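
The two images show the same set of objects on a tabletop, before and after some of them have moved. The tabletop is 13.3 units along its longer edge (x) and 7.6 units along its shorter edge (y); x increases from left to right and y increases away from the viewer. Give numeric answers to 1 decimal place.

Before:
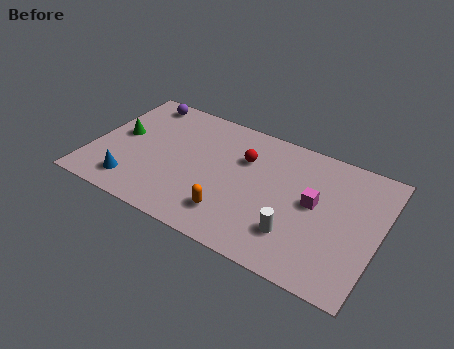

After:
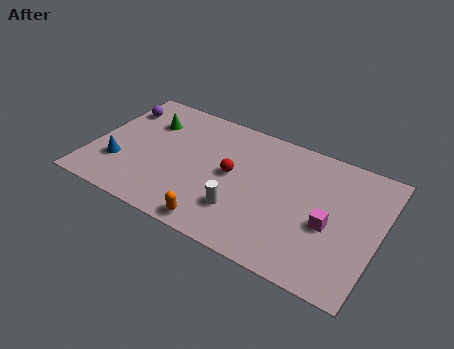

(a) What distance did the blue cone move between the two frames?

1.2

From (2.2, 1.4) to (1.4, 2.3), the blue cone covered √(0.8² + 0.9²) ≈ 1.2 units.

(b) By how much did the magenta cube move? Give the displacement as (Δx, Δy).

(0.8, -0.9)

From the two frames, the magenta cube sits at roughly (10.3, 4.1) before and (11.1, 3.2) after.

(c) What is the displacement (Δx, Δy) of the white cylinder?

(-2.5, 0.1)

The white cylinder was at about (9.7, 2.0) and moved to about (7.2, 2.1).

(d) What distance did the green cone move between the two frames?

1.8

The green cone moved from about (1.2, 4.1) to (2.3, 5.5), a distance of √(1.1² + 1.4²) ≈ 1.8.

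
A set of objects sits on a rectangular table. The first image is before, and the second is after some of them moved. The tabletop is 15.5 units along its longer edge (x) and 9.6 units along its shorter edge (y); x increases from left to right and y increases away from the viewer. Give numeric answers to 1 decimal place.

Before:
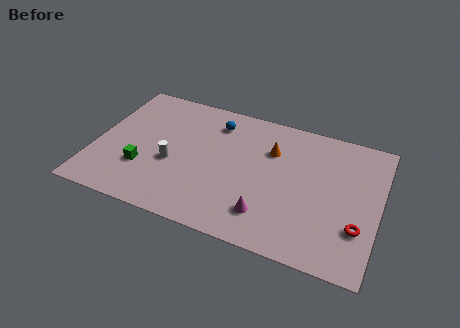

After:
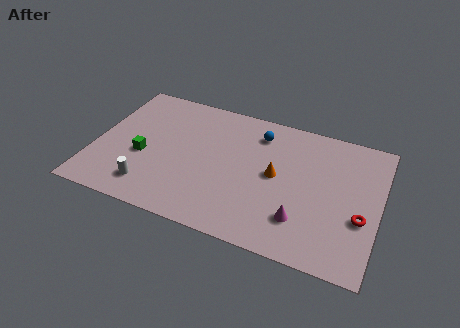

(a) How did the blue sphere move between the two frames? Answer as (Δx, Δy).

(2.4, 0.0)

The blue sphere was at about (6.3, 7.7) and moved to about (8.7, 7.7).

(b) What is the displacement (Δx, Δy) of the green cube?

(-0.1, 0.9)

The green cube started near (2.8, 3.0) and ended near (2.7, 3.9).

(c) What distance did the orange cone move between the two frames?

1.7

The orange cone was near (9.5, 6.7) before and (9.9, 5.0) after, so it travelled √(0.4² + 1.7²) ≈ 1.7 units.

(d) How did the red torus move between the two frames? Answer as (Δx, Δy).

(0.1, 0.7)

The red torus started near (14.5, 2.9) and ended near (14.6, 3.6).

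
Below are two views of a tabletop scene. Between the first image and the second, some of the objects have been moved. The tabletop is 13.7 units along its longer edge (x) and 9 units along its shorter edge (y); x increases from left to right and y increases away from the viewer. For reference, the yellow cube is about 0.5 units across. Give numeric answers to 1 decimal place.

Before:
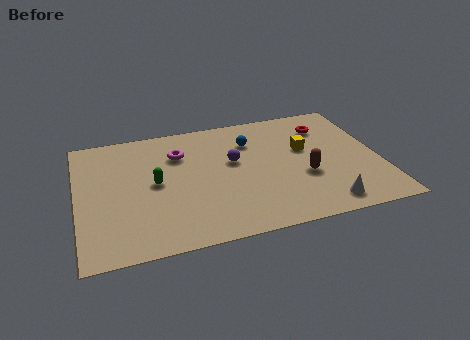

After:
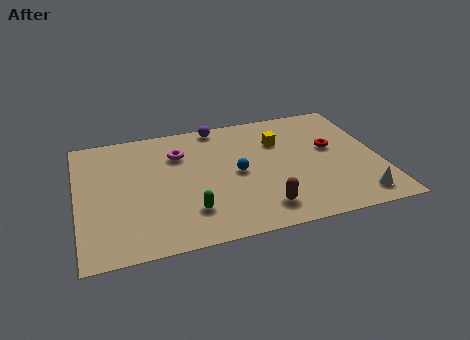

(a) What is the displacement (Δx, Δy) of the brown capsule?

(-2.1, -1.8)

The brown capsule was at about (10.2, 3.4) and moved to about (8.1, 1.6).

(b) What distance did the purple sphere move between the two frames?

2.9

From (7.1, 5.3) to (6.6, 8.2), the purple sphere covered √(0.5² + 2.9²) ≈ 2.9 units.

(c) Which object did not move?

the magenta torus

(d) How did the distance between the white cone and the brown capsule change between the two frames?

+2.0

Before: roughly 2.3 units apart; after: 4.3. That's 2.0 units further apart.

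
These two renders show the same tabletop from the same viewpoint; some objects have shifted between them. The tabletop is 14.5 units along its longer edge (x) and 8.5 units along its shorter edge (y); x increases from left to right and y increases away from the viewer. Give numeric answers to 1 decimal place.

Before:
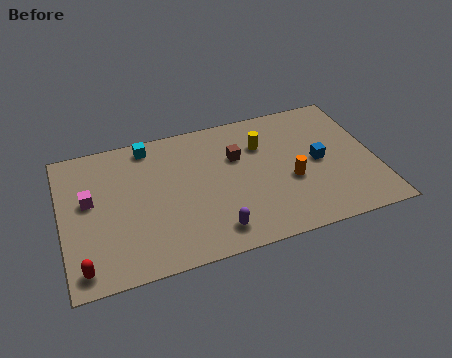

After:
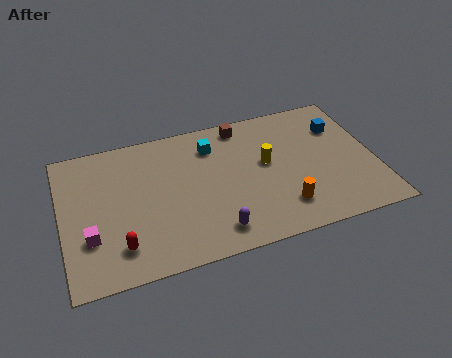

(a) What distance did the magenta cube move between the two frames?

2.2

The magenta cube was near (1.3, 4.9) before and (1.2, 2.7) after, so it travelled √(0.1² + 2.2²) ≈ 2.2 units.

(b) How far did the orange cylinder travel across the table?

1.6

From (10.5, 3.4) to (10.0, 1.9), the orange cylinder covered √(0.5² + 1.5²) ≈ 1.6 units.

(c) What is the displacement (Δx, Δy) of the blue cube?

(1.2, 1.9)

The blue cube started near (11.9, 4.2) and ended near (13.1, 6.1).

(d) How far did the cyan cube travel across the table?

3.0

From (4.2, 7.5) to (7.1, 6.6), the cyan cube covered √(2.9² + 0.9²) ≈ 3.0 units.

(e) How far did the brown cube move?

1.9

The brown cube was near (8.2, 5.6) before and (8.6, 7.5) after, so it travelled √(0.4² + 1.9²) ≈ 1.9 units.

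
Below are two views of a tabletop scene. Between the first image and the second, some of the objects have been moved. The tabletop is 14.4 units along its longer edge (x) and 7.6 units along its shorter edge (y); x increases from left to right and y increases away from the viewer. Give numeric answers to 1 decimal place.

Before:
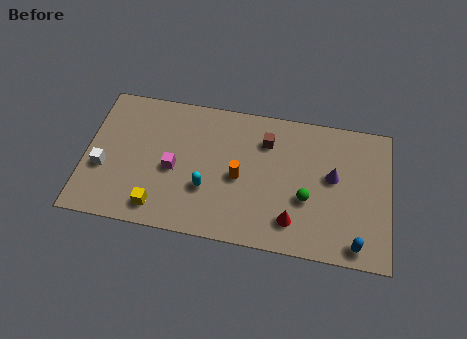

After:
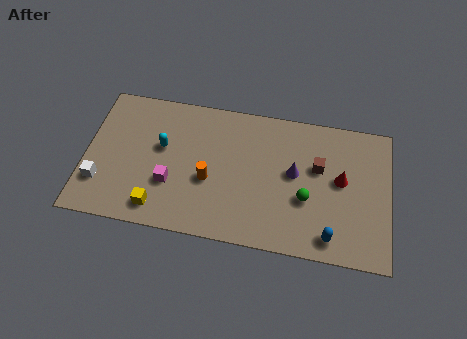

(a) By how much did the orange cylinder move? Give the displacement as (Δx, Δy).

(-1.4, -0.4)

The orange cylinder started near (7.3, 3.5) and ended near (5.9, 3.1).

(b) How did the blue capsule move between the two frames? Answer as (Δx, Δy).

(-1.2, 0.2)

The blue capsule was at about (12.9, 0.9) and moved to about (11.7, 1.1).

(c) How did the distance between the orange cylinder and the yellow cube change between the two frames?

-1.4

They were about 4.4 units apart before and 3.0 after — 1.4 units closer together.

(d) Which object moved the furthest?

the red cone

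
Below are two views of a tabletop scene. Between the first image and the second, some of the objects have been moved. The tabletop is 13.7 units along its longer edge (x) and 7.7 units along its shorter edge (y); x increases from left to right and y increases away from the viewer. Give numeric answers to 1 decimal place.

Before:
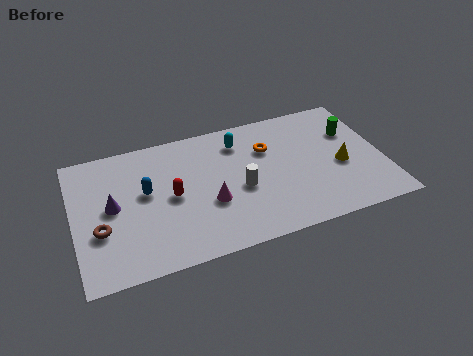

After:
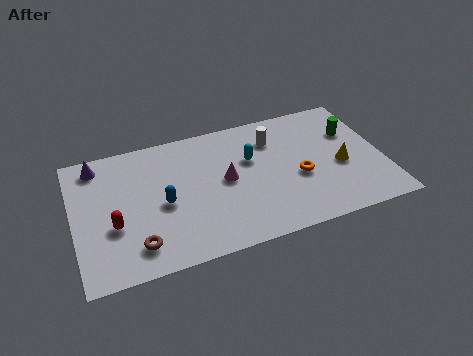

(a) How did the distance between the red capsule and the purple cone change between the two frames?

+1.1

Before: roughly 2.6 units apart; after: 3.7. That's 1.1 units further apart.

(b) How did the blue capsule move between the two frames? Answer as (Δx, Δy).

(0.7, -0.9)

From the two frames, the blue capsule sits at roughly (3.2, 4.4) before and (3.9, 3.5) after.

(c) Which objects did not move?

the green cylinder and the yellow cone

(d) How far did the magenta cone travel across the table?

1.4

The magenta cone was near (5.9, 2.9) before and (6.7, 4.0) after, so it travelled √(0.8² + 1.1²) ≈ 1.4 units.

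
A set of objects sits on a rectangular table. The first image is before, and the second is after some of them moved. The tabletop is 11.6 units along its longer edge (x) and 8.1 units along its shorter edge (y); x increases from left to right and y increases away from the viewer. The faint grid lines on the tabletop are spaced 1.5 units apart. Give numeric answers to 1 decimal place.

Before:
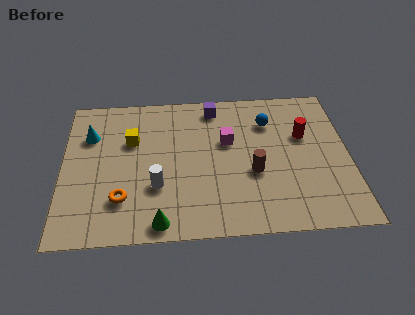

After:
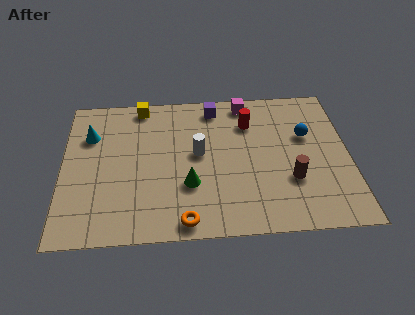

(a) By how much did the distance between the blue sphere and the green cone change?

-1.5

The distance was about 6.9 in the first image and 5.4 in the second, so they moved 1.5 units closer together.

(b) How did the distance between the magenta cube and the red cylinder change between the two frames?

-1.9

Before: roughly 3.1 units apart; after: 1.2. That's 1.9 units closer together.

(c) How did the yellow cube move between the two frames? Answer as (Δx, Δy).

(0.4, 2.0)

The yellow cube started near (2.8, 5.3) and ended near (3.2, 7.3).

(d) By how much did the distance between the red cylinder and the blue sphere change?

+0.8

Before: roughly 1.7 units apart; after: 2.5. That's 0.8 units further apart.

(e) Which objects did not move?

the purple cube and the cyan cone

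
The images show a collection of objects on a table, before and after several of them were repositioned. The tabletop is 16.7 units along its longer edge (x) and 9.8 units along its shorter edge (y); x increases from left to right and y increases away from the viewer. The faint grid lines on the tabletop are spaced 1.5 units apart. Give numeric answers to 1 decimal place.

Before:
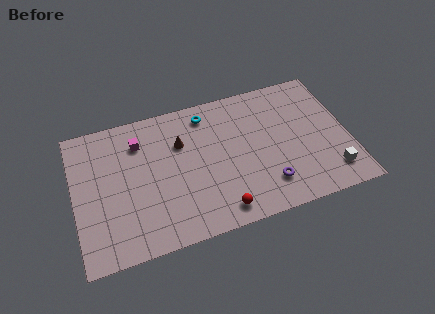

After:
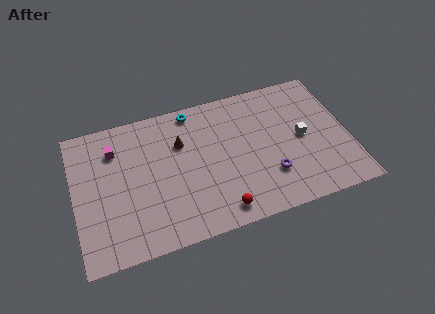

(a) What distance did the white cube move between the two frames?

3.4

The white cube was near (15.4, 1.9) before and (13.9, 4.9) after, so it travelled √(1.5² + 3.0²) ≈ 3.4 units.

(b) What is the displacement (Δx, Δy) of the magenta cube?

(-1.5, -0.1)

The magenta cube started near (4.1, 7.5) and ended near (2.6, 7.4).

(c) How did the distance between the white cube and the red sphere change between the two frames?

-0.4

Before: roughly 6.9 units apart; after: 6.5. That's 0.4 units closer together.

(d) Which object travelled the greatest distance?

the white cube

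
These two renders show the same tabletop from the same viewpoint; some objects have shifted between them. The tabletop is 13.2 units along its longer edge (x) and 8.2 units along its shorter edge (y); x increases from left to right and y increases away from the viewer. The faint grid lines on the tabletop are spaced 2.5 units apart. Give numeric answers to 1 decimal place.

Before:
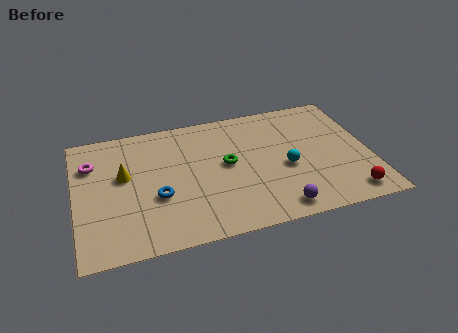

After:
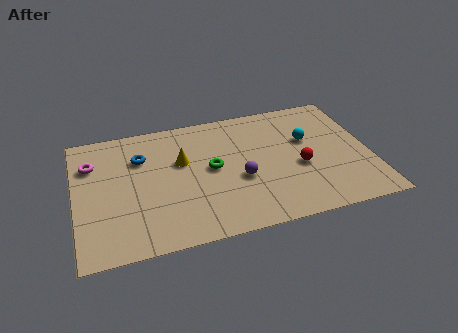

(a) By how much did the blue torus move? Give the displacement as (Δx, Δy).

(-0.6, 2.7)

The blue torus started near (3.6, 3.1) and ended near (3.0, 5.8).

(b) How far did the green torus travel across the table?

0.7

The green torus moved from about (6.8, 4.4) to (6.1, 4.3), a distance of √(0.7² + 0.1²) ≈ 0.7.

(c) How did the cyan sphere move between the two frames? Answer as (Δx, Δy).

(1.1, 1.6)

The cyan sphere started near (9.4, 3.5) and ended near (10.5, 5.1).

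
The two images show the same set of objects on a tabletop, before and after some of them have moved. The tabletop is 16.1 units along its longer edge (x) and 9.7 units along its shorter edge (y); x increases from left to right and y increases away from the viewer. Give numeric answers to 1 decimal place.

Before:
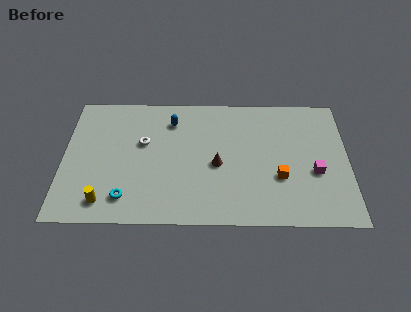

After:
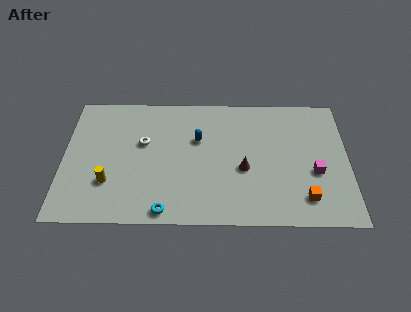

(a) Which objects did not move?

the magenta cube and the white torus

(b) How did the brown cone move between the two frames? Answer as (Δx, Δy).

(1.5, -0.3)

The brown cone started near (8.7, 4.3) and ended near (10.2, 4.0).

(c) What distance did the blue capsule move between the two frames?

2.1

From (6.1, 7.6) to (7.6, 6.2), the blue capsule covered √(1.5² + 1.4²) ≈ 2.1 units.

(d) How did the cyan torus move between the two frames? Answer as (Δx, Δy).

(2.2, -0.9)

The cyan torus started near (3.6, 1.8) and ended near (5.8, 0.9).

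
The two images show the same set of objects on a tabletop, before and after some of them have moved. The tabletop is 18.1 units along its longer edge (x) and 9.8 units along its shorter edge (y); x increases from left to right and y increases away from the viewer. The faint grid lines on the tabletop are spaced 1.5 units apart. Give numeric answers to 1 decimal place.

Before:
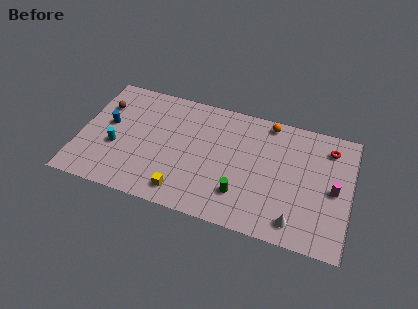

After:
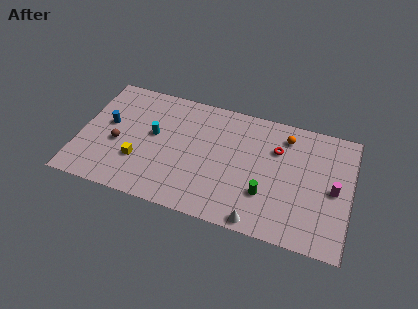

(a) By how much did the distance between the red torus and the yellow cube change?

-1.6

The distance was about 11.3 in the first image and 9.7 in the second, so they moved 1.6 units closer together.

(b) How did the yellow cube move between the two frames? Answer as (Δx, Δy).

(-3.1, 1.6)

The yellow cube started near (7.2, 1.5) and ended near (4.1, 3.1).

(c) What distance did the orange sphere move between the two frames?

1.4

The orange sphere moved from about (12.4, 8.8) to (13.6, 8.0), a distance of √(1.2² + 0.8²) ≈ 1.4.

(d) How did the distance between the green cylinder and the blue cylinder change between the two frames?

+1.4

The distance was about 9.7 in the first image and 11.1 in the second, so they moved 1.4 units further apart.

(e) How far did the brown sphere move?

3.2

From (1.3, 7.0) to (2.6, 4.1), the brown sphere covered √(1.3² + 2.9²) ≈ 3.2 units.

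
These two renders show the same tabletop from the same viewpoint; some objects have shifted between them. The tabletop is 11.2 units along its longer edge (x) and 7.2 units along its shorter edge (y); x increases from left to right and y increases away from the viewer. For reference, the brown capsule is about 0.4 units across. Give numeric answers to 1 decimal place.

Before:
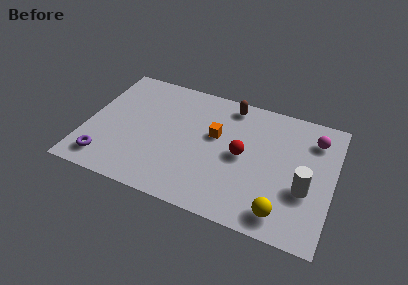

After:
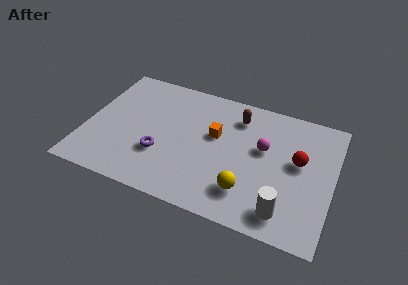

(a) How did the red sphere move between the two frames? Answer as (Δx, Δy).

(2.5, 0.5)

The red sphere was at about (7.1, 3.6) and moved to about (9.6, 4.1).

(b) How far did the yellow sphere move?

1.7

The yellow sphere was near (9.1, 1.1) before and (7.5, 1.7) after, so it travelled √(1.6² + 0.6²) ≈ 1.7 units.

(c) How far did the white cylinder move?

1.7

The white cylinder moved from about (10.0, 2.7) to (9.2, 1.2), a distance of √(0.8² + 1.5²) ≈ 1.7.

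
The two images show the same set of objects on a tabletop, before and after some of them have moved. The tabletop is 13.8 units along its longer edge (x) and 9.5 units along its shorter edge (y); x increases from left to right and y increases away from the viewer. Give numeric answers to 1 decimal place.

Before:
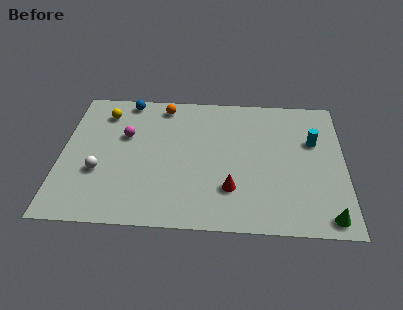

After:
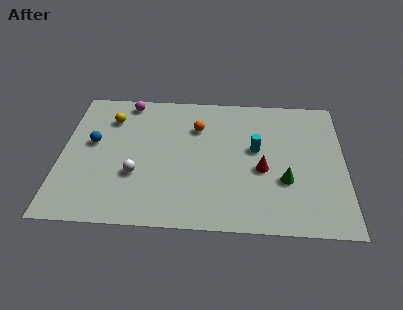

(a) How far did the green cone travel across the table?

3.0

The green cone was near (12.9, 1.0) before and (10.9, 3.3) after, so it travelled √(2.0² + 2.3²) ≈ 3.0 units.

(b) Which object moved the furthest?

the blue sphere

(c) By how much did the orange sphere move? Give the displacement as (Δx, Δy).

(1.7, -1.5)

The orange sphere was at about (4.9, 8.3) and moved to about (6.6, 6.8).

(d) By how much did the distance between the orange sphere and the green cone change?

-5.3

Before: roughly 10.8 units apart; after: 5.5. That's 5.3 units closer together.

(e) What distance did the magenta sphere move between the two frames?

2.5

The magenta sphere was near (3.1, 6.0) before and (3.1, 8.5) after, so it travelled √(0.0² + 2.5²) ≈ 2.5 units.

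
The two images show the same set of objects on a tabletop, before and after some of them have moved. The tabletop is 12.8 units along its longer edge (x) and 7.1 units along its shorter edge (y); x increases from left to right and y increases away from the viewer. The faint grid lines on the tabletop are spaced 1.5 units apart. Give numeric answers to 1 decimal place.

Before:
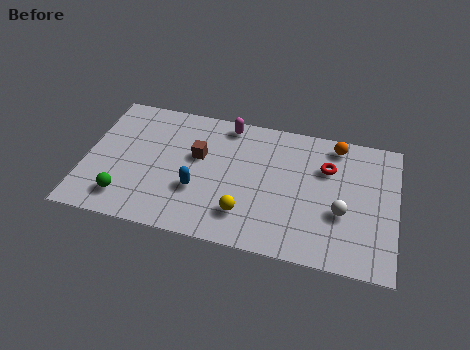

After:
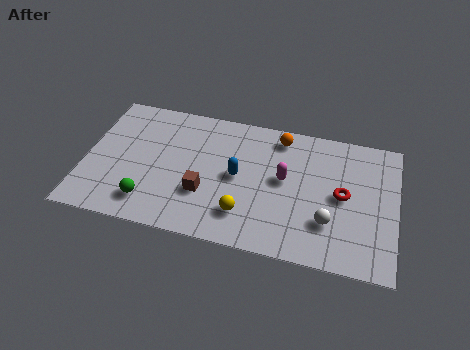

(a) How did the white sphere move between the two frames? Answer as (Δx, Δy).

(-0.5, -0.6)

From the two frames, the white sphere sits at roughly (10.6, 2.7) before and (10.1, 2.1) after.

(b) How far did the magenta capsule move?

3.5

The magenta capsule moved from about (5.7, 6.3) to (8.2, 3.9), a distance of √(2.5² + 2.4²) ≈ 3.5.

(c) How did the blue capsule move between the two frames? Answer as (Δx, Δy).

(1.6, 1.1)

From the two frames, the blue capsule sits at roughly (4.7, 2.5) before and (6.3, 3.6) after.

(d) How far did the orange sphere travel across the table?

2.3

The orange sphere moved from about (10.2, 6.2) to (7.9, 6.1), a distance of √(2.3² + 0.1²) ≈ 2.3.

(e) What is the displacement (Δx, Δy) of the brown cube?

(0.4, -1.9)

The brown cube was at about (4.6, 4.3) and moved to about (5.0, 2.4).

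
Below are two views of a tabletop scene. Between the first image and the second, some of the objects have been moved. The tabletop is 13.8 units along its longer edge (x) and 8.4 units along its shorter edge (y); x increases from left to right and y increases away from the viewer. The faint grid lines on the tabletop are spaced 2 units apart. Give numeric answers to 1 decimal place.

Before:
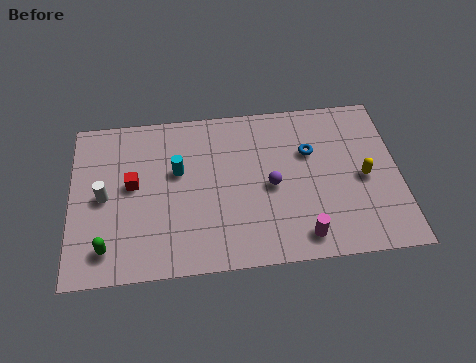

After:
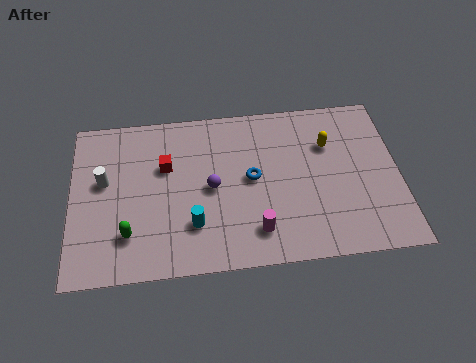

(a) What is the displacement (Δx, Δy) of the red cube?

(1.4, 0.8)

The red cube was at about (2.6, 4.6) and moved to about (4.0, 5.4).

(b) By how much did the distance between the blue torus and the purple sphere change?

-0.6

They were about 2.3 units apart before and 1.7 after — 0.6 units closer together.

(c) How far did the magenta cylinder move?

2.0

The magenta cylinder was near (9.6, 1.2) before and (7.7, 1.7) after, so it travelled √(1.9² + 0.5²) ≈ 2.0 units.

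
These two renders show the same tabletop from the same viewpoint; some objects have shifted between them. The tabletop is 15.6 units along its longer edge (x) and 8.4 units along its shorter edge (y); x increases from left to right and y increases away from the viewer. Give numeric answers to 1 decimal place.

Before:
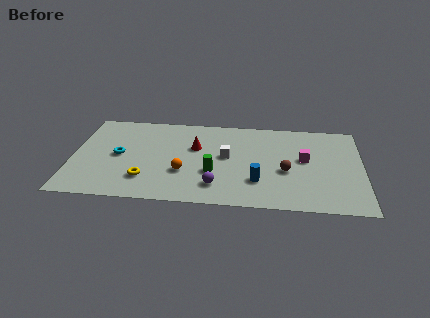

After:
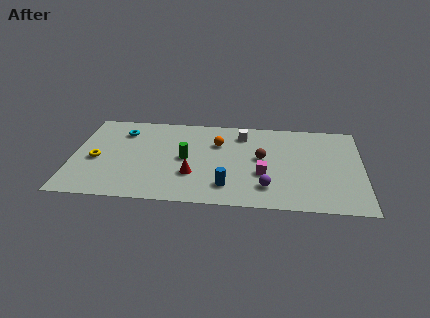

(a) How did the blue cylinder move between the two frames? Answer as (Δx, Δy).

(-1.6, -0.6)

From the two frames, the blue cylinder sits at roughly (10.0, 2.4) before and (8.4, 1.8) after.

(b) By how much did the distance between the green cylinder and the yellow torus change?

+1.1

They were about 3.7 units apart before and 4.8 after — 1.1 units further apart.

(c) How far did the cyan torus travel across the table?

2.3

The cyan torus was near (2.5, 4.2) before and (2.6, 6.5) after, so it travelled √(0.1² + 2.3²) ≈ 2.3 units.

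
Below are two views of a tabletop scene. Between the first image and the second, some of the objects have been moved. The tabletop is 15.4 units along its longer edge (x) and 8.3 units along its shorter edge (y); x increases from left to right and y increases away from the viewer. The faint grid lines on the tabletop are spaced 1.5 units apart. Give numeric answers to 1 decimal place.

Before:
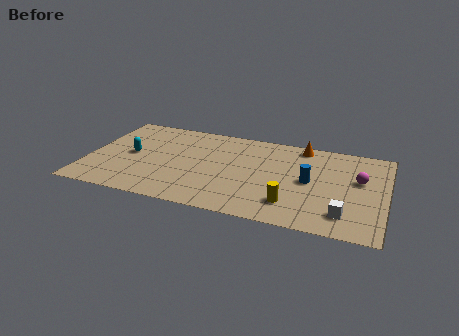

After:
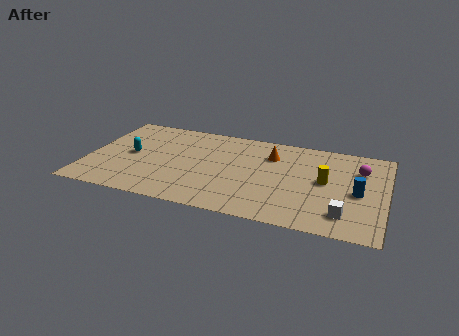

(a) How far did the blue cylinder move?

2.5

From (11.5, 4.2) to (14.0, 3.8), the blue cylinder covered √(2.5² + 0.4²) ≈ 2.5 units.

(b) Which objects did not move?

the cyan capsule and the white cube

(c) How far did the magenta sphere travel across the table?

0.9

The magenta sphere moved from about (14.0, 5.0) to (14.0, 5.9), a distance of √(0.0² + 0.9²) ≈ 0.9.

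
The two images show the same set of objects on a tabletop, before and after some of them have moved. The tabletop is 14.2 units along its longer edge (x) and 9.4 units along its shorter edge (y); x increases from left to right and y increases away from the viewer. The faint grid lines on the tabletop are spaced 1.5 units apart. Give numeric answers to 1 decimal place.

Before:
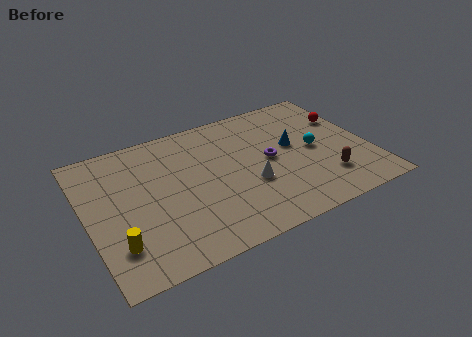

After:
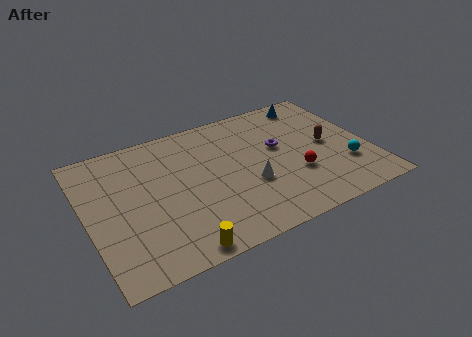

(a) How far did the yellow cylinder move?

3.2

The yellow cylinder moved from about (1.2, 2.3) to (4.0, 0.8), a distance of √(2.8² + 1.5²) ≈ 3.2.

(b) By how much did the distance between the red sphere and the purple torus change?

-2.1

Before: roughly 4.5 units apart; after: 2.4. That's 2.1 units closer together.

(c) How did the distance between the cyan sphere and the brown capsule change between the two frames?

-0.3

Before: roughly 2.3 units apart; after: 2.0. That's 0.3 units closer together.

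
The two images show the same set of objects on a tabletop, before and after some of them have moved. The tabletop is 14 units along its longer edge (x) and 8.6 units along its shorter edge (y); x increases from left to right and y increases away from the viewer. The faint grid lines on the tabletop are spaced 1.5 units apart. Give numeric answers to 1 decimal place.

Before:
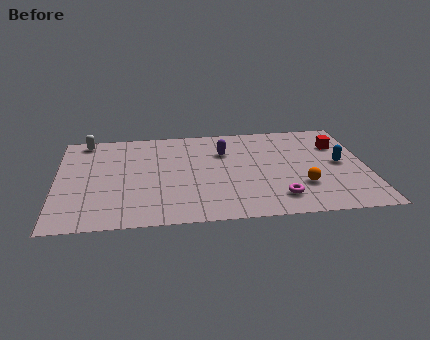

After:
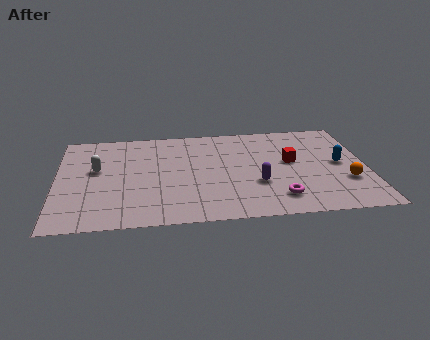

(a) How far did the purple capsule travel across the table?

3.3

From (7.6, 6.0) to (9.0, 3.0), the purple capsule covered √(1.4² + 3.0²) ≈ 3.3 units.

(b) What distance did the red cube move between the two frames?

2.6

The red cube moved from about (12.8, 6.1) to (10.6, 4.8), a distance of √(2.2² + 1.3²) ≈ 2.6.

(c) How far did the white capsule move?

2.7

The white capsule moved from about (1.3, 7.7) to (1.8, 5.0), a distance of √(0.5² + 2.7²) ≈ 2.7.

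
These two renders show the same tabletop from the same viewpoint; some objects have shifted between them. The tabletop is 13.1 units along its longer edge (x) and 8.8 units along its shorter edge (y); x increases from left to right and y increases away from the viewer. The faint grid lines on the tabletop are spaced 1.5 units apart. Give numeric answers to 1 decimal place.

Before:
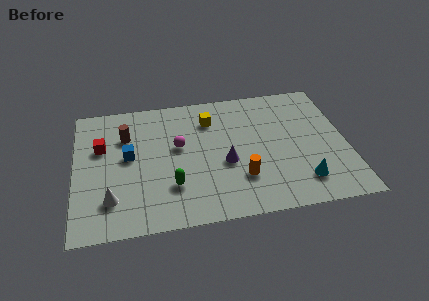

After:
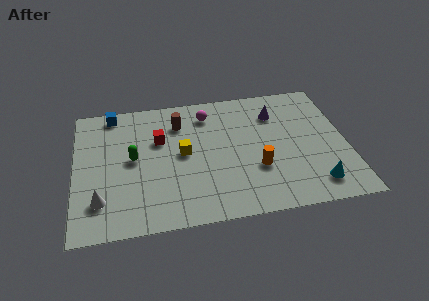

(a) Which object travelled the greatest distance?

the purple cone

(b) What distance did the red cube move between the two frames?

2.8

From (1.3, 5.6) to (4.1, 5.7), the red cube covered √(2.8² + 0.1²) ≈ 2.8 units.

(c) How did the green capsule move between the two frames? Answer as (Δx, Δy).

(-1.8, 2.1)

The green capsule was at about (4.6, 2.5) and moved to about (2.8, 4.6).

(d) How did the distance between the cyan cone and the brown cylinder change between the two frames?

-1.2

They were about 9.4 units apart before and 8.2 after — 1.2 units closer together.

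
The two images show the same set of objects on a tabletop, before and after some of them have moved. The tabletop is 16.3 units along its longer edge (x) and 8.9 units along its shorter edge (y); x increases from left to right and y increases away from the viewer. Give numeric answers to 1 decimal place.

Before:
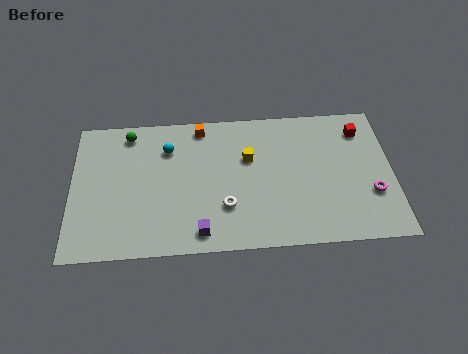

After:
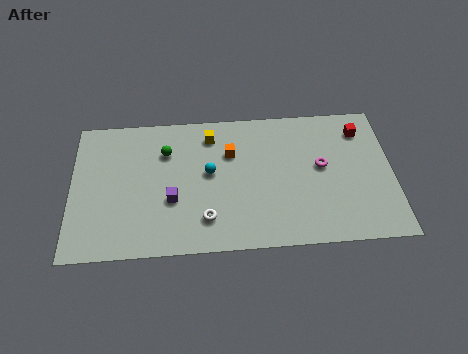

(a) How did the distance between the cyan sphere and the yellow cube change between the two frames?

-1.8

Before: roughly 4.2 units apart; after: 2.4. That's 1.8 units closer together.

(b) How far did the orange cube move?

2.3

The orange cube was near (6.6, 7.9) before and (8.1, 6.1) after, so it travelled √(1.5² + 1.8²) ≈ 2.3 units.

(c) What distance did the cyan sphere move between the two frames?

2.7

The cyan sphere was near (4.9, 6.6) before and (7.0, 4.9) after, so it travelled √(2.1² + 1.7²) ≈ 2.7 units.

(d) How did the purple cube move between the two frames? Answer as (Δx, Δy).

(-1.4, 2.1)

From the two frames, the purple cube sits at roughly (6.5, 1.2) before and (5.1, 3.3) after.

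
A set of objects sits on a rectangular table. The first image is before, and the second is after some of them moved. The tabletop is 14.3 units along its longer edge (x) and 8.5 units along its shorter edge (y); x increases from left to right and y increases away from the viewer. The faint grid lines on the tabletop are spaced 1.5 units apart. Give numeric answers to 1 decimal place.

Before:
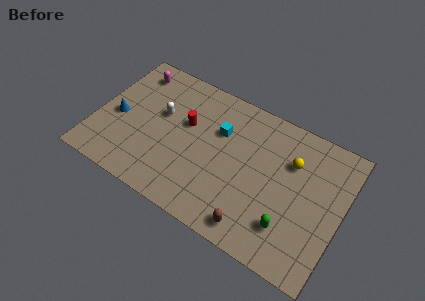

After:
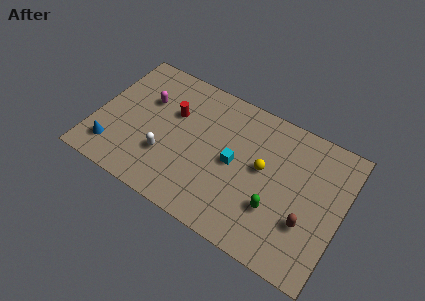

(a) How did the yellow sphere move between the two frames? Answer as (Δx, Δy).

(-1.5, -1.2)

The yellow sphere started near (11.2, 5.9) and ended near (9.7, 4.7).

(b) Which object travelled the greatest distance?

the brown capsule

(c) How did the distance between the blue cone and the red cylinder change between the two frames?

+0.7

They were about 4.1 units apart before and 4.8 after — 0.7 units further apart.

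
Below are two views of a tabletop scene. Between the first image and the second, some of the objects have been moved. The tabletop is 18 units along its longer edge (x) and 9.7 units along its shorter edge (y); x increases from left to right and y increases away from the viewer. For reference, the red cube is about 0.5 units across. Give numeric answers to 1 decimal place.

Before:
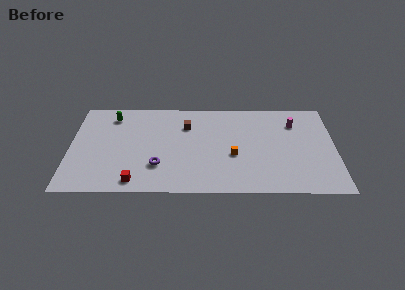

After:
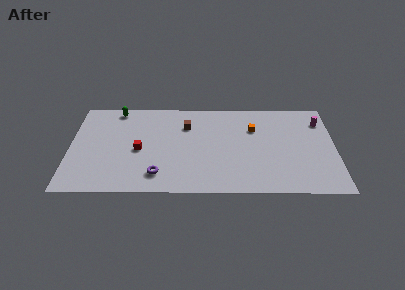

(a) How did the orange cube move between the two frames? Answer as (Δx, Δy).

(1.4, 2.8)

The orange cube started near (11.1, 3.9) and ended near (12.5, 6.7).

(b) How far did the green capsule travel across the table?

0.8

From (2.8, 8.0) to (3.1, 8.7), the green capsule covered √(0.3² + 0.7²) ≈ 0.8 units.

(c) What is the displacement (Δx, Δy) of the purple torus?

(0.0, -0.9)

From the two frames, the purple torus sits at roughly (6.0, 2.8) before and (6.0, 1.9) after.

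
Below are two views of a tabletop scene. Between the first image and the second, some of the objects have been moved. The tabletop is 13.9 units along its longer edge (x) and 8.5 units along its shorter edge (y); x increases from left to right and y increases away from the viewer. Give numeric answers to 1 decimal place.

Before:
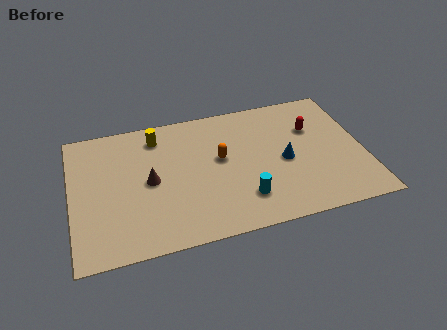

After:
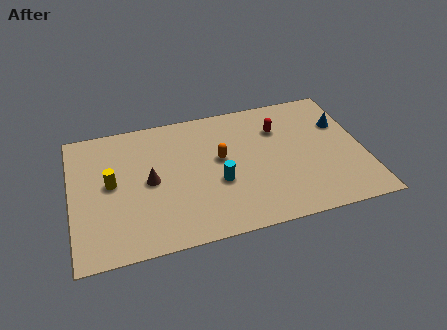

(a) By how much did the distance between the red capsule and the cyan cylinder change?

-1.0

Before: roughly 5.2 units apart; after: 4.2. That's 1.0 units closer together.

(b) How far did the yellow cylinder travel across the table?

3.4

From (4.2, 7.0) to (1.9, 4.5), the yellow cylinder covered √(2.3² + 2.5²) ≈ 3.4 units.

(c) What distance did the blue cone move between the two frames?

3.4

The blue cone was near (10.1, 3.9) before and (13.0, 5.7) after, so it travelled √(2.9² + 1.8²) ≈ 3.4 units.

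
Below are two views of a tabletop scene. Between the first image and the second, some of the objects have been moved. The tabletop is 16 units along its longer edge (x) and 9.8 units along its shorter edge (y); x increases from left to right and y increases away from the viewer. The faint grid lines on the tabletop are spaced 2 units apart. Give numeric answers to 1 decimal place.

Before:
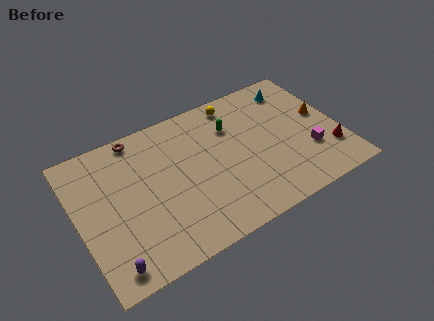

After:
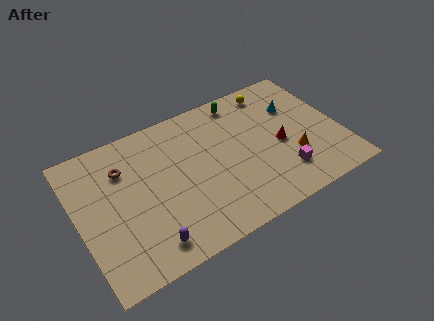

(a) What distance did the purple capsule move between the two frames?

2.3

From (1.4, 1.2) to (3.7, 1.5), the purple capsule covered √(2.3² + 0.3²) ≈ 2.3 units.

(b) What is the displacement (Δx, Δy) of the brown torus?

(-1.1, -1.8)

The brown torus was at about (4.1, 8.9) and moved to about (3.0, 7.1).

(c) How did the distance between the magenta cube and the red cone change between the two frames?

+0.8

Before: roughly 1.3 units apart; after: 2.1. That's 0.8 units further apart.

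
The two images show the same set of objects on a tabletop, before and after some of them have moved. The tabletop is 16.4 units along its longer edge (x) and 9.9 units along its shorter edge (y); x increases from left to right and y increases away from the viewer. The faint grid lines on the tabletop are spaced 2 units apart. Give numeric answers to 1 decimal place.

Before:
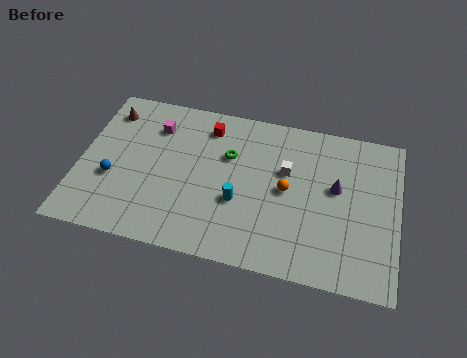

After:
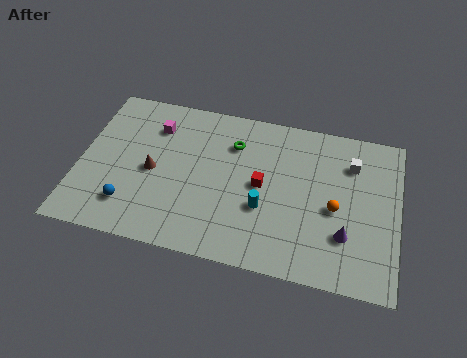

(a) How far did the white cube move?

3.5

From (10.6, 6.2) to (13.9, 7.4), the white cube covered √(3.3² + 1.2²) ≈ 3.5 units.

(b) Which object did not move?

the magenta cube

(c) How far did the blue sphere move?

1.8

The blue sphere moved from about (1.8, 3.7) to (2.8, 2.2), a distance of √(1.0² + 1.5²) ≈ 1.8.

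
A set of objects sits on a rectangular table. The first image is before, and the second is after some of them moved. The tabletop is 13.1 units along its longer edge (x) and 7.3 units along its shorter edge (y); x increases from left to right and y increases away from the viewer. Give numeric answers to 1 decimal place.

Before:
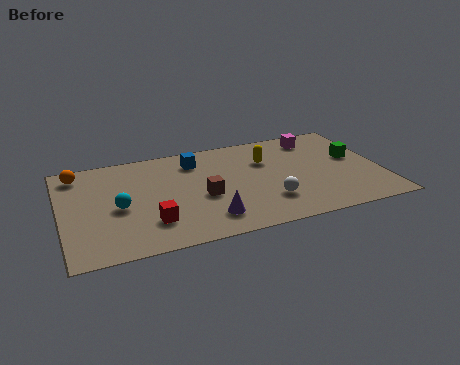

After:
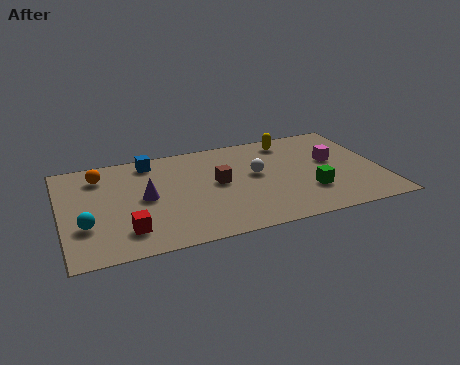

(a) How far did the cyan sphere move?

1.7

The cyan sphere was near (2.3, 3.3) before and (0.9, 2.4) after, so it travelled √(1.4² + 0.9²) ≈ 1.7 units.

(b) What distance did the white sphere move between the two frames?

2.1

From (8.3, 2.0) to (8.0, 4.1), the white sphere covered √(0.3² + 2.1²) ≈ 2.1 units.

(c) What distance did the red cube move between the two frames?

1.0

The red cube moved from about (3.5, 1.9) to (2.5, 1.6), a distance of √(1.0² + 0.3²) ≈ 1.0.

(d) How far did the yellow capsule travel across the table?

1.6

From (8.5, 5.0) to (9.6, 6.2), the yellow capsule covered √(1.1² + 1.2²) ≈ 1.6 units.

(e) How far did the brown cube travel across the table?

1.1

The brown cube was near (5.7, 3.1) before and (6.4, 3.9) after, so it travelled √(0.7² + 0.8²) ≈ 1.1 units.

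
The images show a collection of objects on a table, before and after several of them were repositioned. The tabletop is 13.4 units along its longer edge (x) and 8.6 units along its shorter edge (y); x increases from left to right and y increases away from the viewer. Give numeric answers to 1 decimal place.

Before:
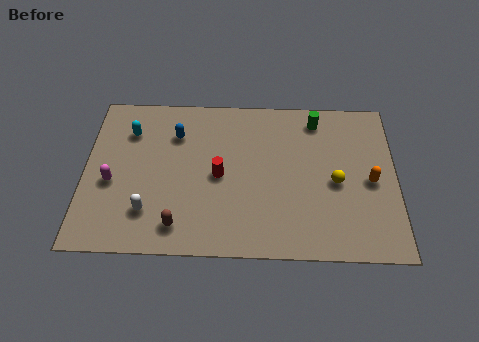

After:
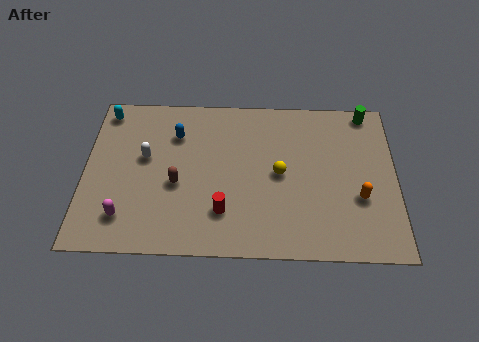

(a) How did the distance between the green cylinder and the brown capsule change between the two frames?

+0.9

They were about 8.3 units apart before and 9.2 after — 0.9 units further apart.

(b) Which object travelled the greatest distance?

the white capsule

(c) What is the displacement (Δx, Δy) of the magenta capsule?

(0.6, -1.8)

The magenta capsule was at about (1.2, 3.6) and moved to about (1.8, 1.8).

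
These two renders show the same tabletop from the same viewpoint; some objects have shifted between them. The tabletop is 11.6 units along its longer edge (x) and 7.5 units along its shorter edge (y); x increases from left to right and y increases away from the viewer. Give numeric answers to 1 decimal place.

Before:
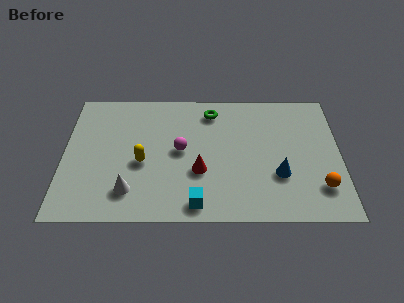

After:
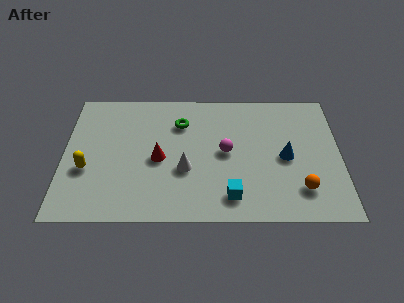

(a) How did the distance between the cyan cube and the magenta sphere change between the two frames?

-0.6

The distance was about 3.1 in the first image and 2.5 in the second, so they moved 0.6 units closer together.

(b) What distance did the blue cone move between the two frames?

1.0

From (9.0, 2.5) to (9.3, 3.5), the blue cone covered √(0.3² + 1.0²) ≈ 1.0 units.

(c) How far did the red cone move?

1.8

The red cone moved from about (5.7, 2.7) to (4.0, 3.4), a distance of √(1.7² + 0.7²) ≈ 1.8.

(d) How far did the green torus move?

1.5

The green torus moved from about (6.2, 6.2) to (4.9, 5.5), a distance of √(1.3² + 0.7²) ≈ 1.5.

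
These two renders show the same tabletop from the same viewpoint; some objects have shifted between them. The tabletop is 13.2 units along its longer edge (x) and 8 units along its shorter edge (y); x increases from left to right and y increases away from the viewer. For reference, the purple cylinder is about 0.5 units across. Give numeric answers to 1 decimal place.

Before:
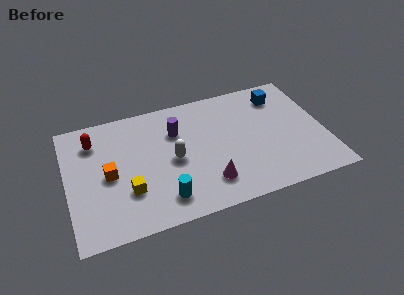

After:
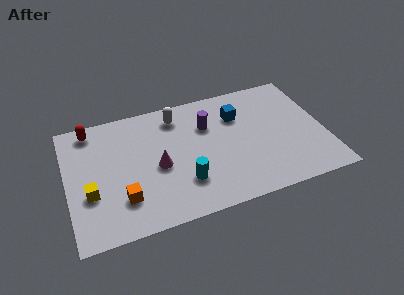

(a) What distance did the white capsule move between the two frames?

2.8

The white capsule was near (5.4, 3.8) before and (5.8, 6.6) after, so it travelled √(0.4² + 2.8²) ≈ 2.8 units.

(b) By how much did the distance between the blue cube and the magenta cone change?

-1.4

Before: roughly 6.2 units apart; after: 4.8. That's 1.4 units closer together.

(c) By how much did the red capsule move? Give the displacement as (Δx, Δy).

(-0.1, 0.8)

The red capsule started near (1.5, 6.2) and ended near (1.4, 7.0).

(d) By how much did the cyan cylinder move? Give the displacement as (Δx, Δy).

(1.1, 0.7)

The cyan cylinder was at about (4.7, 1.5) and moved to about (5.8, 2.2).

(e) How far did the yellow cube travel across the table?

1.9

The yellow cube moved from about (3.0, 2.5) to (1.1, 2.9), a distance of √(1.9² + 0.4²) ≈ 1.9.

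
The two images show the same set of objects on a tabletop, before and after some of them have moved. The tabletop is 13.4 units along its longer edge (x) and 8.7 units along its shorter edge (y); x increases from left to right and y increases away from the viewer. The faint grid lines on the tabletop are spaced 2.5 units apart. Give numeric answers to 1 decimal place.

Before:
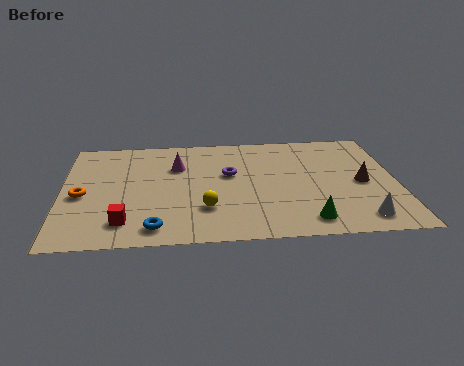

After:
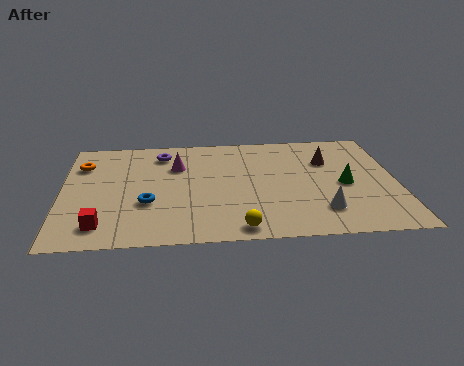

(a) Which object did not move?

the magenta cone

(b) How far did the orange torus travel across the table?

2.5

The orange torus was near (0.8, 3.9) before and (0.8, 6.4) after, so it travelled √(0.0² + 2.5²) ≈ 2.5 units.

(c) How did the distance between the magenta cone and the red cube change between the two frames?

+0.6

The distance was about 4.8 in the first image and 5.4 in the second, so they moved 0.6 units further apart.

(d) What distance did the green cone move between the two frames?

3.1

The green cone was near (9.7, 1.3) before and (11.3, 4.0) after, so it travelled √(1.6² + 2.7²) ≈ 3.1 units.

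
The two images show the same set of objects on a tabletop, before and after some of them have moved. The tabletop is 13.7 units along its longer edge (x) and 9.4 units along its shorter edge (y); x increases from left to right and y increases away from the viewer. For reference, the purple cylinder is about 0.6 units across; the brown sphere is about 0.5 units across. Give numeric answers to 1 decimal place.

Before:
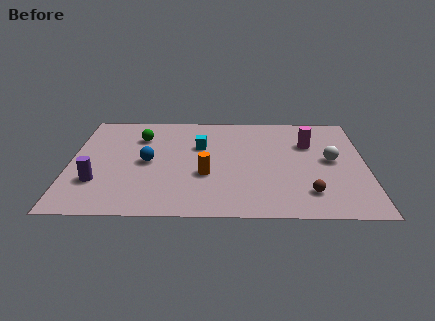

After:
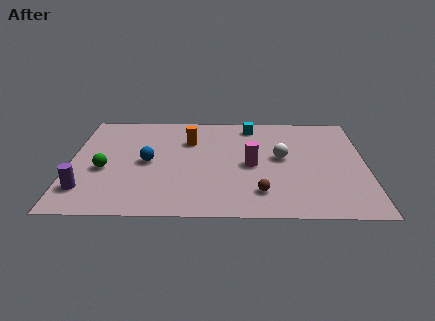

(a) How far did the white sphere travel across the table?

2.3

The white sphere was near (12.1, 4.9) before and (9.8, 5.1) after, so it travelled √(2.3² + 0.2²) ≈ 2.3 units.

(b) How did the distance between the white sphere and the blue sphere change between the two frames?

-2.3

They were about 8.5 units apart before and 6.2 after — 2.3 units closer together.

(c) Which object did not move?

the blue sphere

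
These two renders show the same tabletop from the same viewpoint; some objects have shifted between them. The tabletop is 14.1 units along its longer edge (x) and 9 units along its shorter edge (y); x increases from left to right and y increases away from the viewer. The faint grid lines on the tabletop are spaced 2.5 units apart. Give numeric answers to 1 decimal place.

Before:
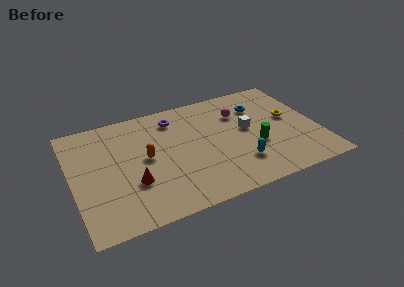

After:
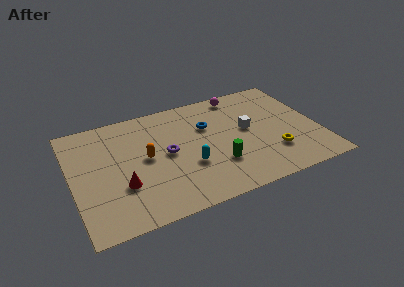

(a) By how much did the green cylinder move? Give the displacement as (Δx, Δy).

(-2.3, -0.7)

The green cylinder started near (10.4, 3.4) and ended near (8.1, 2.7).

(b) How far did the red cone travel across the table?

0.6

The red cone moved from about (3.3, 3.0) to (2.7, 3.0), a distance of √(0.6² + 0.0²) ≈ 0.6.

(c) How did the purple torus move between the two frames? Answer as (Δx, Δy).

(-0.7, -2.7)

The purple torus was at about (6.1, 7.3) and moved to about (5.4, 4.6).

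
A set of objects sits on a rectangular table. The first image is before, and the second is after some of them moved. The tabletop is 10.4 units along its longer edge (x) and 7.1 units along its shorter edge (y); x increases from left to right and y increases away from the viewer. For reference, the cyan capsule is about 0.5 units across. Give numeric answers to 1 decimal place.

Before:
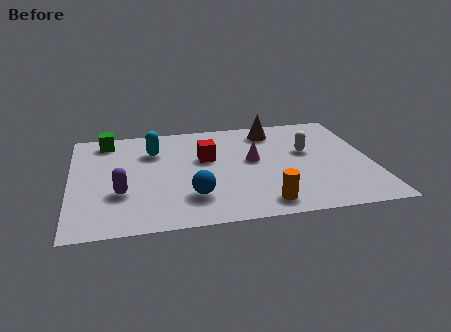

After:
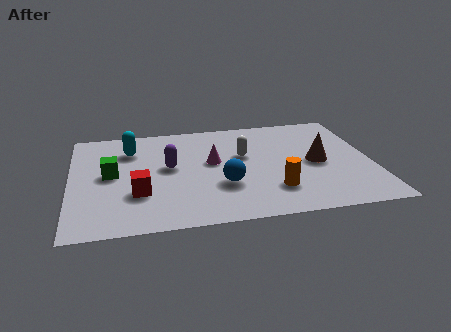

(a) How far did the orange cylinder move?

0.9

The orange cylinder moved from about (6.5, 1.0) to (6.9, 1.8), a distance of √(0.4² + 0.8²) ≈ 0.9.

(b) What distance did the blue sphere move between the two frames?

1.3

The blue sphere was near (4.1, 1.8) before and (5.2, 2.4) after, so it travelled √(1.1² + 0.6²) ≈ 1.3 units.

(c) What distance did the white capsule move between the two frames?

2.2

The white capsule moved from about (8.2, 4.2) to (6.0, 4.3), a distance of √(2.2² + 0.1²) ≈ 2.2.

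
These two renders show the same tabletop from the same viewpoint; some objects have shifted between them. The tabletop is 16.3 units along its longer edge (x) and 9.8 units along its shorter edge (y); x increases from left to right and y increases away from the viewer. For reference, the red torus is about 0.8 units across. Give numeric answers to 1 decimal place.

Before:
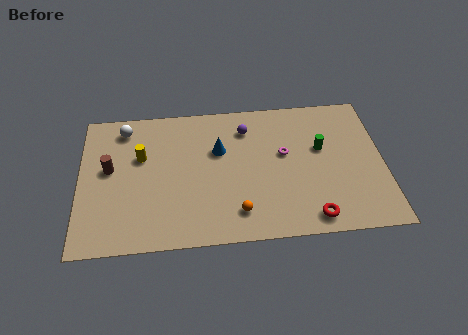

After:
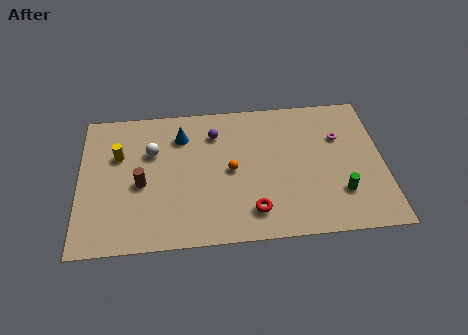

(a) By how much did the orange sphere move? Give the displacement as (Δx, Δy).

(-0.3, 2.9)

The orange sphere started near (8.4, 1.9) and ended near (8.1, 4.8).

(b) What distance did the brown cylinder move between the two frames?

2.1

The brown cylinder was near (1.6, 5.5) before and (3.3, 4.3) after, so it travelled √(1.7² + 1.2²) ≈ 2.1 units.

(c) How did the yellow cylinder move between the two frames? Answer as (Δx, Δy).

(-1.2, 0.2)

The yellow cylinder started near (3.3, 6.2) and ended near (2.1, 6.4).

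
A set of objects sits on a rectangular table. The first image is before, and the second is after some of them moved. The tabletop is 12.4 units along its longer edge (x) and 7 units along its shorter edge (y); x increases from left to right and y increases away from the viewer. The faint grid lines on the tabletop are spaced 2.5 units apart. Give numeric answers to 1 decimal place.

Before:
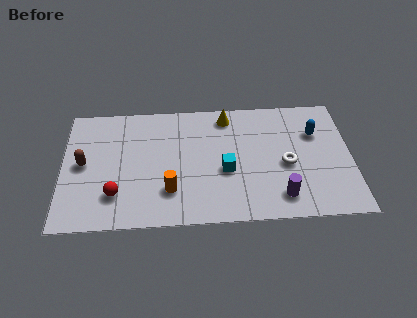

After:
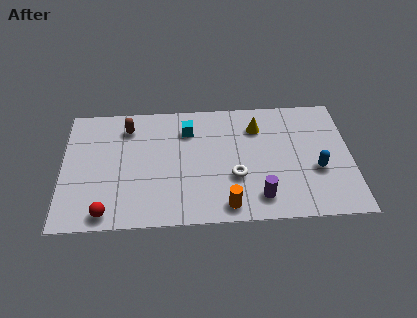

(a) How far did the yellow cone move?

1.5

From (7.1, 6.0) to (8.4, 5.3), the yellow cone covered √(1.3² + 0.7²) ≈ 1.5 units.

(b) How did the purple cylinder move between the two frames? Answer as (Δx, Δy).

(-0.9, 0.0)

From the two frames, the purple cylinder sits at roughly (9.3, 1.3) before and (8.4, 1.3) after.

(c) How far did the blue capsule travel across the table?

2.1

The blue capsule moved from about (10.9, 4.8) to (10.9, 2.7), a distance of √(0.0² + 2.1²) ≈ 2.1.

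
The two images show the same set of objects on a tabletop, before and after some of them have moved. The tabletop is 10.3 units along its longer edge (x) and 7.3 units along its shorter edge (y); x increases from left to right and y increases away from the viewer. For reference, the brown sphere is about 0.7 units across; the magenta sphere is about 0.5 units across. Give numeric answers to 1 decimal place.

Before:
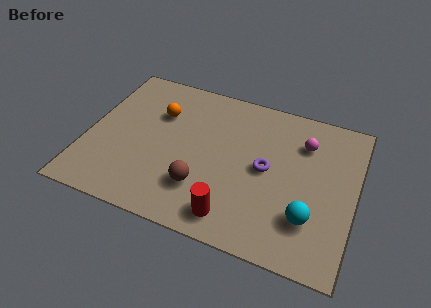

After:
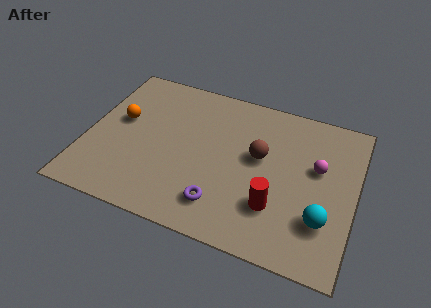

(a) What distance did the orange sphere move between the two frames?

1.6

The orange sphere was near (2.6, 5.0) before and (1.2, 4.2) after, so it travelled √(1.4² + 0.8²) ≈ 1.6 units.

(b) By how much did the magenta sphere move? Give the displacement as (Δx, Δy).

(0.6, -1.0)

The magenta sphere started near (8.2, 5.4) and ended near (8.8, 4.4).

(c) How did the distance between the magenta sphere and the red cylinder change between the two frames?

-2.2

They were about 4.9 units apart before and 2.7 after — 2.2 units closer together.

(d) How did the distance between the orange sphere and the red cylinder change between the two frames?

+1.4

The distance was about 5.1 in the first image and 6.5 in the second, so they moved 1.4 units further apart.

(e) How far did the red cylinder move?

1.8

The red cylinder moved from about (5.9, 1.1) to (7.4, 2.1), a distance of √(1.5² + 1.0²) ≈ 1.8.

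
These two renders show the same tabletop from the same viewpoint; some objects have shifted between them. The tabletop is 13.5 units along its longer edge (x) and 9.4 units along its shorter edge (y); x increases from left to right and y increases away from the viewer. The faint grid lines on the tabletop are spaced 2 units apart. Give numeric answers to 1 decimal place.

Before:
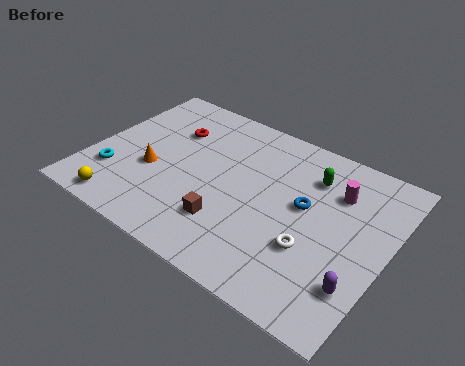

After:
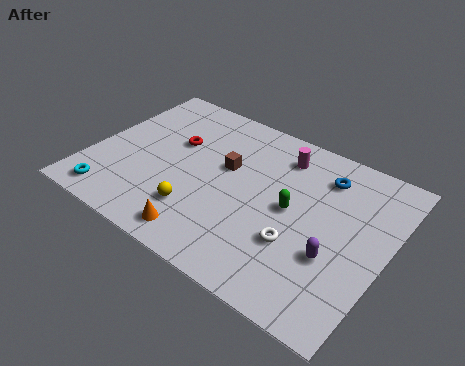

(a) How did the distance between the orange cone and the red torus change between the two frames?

+2.3

They were about 2.9 units apart before and 5.2 after — 2.3 units further apart.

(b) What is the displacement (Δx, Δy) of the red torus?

(0.3, -0.7)

From the two frames, the red torus sits at roughly (3.2, 6.6) before and (3.5, 5.9) after.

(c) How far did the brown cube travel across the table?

3.2

The brown cube was near (6.7, 2.5) before and (6.0, 5.6) after, so it travelled √(0.7² + 3.1²) ≈ 3.2 units.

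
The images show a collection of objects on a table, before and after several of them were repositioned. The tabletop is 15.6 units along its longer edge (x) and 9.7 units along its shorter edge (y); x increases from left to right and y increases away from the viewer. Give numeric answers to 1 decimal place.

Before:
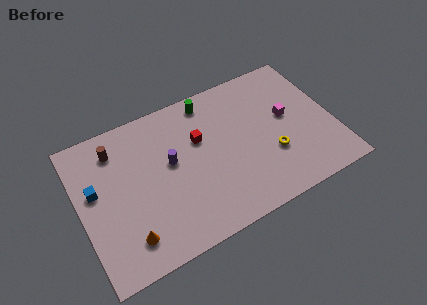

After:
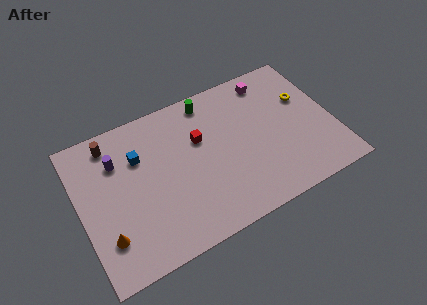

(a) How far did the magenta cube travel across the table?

3.0

The magenta cube was near (12.9, 5.4) before and (12.2, 8.3) after, so it travelled √(0.7² + 2.9²) ≈ 3.0 units.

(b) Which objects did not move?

the green cylinder and the red cube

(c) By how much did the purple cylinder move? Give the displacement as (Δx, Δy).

(-3.1, 1.5)

The purple cylinder started near (5.6, 5.5) and ended near (2.5, 7.0).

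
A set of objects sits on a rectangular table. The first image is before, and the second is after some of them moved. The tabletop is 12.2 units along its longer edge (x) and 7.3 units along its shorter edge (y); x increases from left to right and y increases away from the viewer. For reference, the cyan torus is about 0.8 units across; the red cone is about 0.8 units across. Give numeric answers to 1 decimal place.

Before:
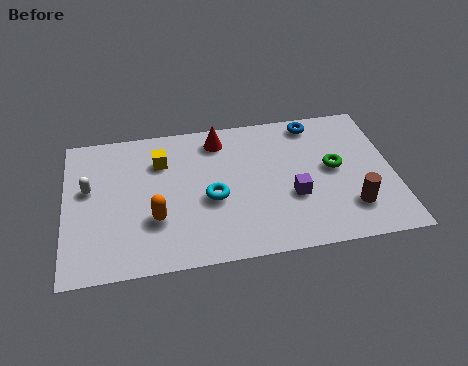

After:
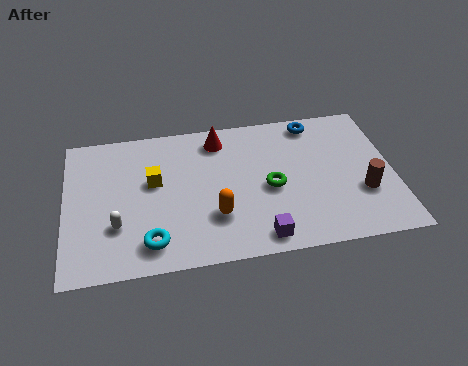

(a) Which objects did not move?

the red cone and the blue torus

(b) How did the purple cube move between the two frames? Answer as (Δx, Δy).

(-1.3, -1.8)

The purple cube was at about (8.4, 2.7) and moved to about (7.1, 0.9).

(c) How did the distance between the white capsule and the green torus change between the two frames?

-3.3

Before: roughly 9.1 units apart; after: 5.8. That's 3.3 units closer together.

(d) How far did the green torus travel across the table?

2.5

The green torus moved from about (10.0, 3.9) to (7.6, 3.3), a distance of √(2.4² + 0.6²) ≈ 2.5.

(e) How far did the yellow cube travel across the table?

1.0

The yellow cube was near (3.6, 5.3) before and (3.3, 4.3) after, so it travelled √(0.3² + 1.0²) ≈ 1.0 units.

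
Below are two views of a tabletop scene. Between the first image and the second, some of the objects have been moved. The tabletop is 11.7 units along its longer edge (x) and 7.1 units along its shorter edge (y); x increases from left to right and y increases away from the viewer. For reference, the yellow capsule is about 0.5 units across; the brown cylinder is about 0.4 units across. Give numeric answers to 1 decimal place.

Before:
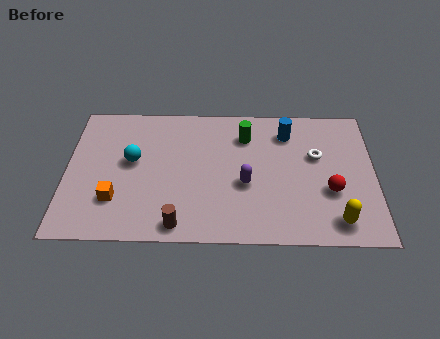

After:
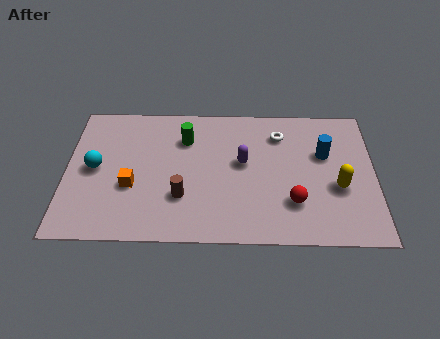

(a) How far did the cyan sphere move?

1.5

The cyan sphere was near (2.5, 4.0) before and (1.1, 3.6) after, so it travelled √(1.4² + 0.4²) ≈ 1.5 units.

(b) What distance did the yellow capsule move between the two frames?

1.7

The yellow capsule moved from about (10.2, 1.1) to (10.3, 2.8), a distance of √(0.1² + 1.7²) ≈ 1.7.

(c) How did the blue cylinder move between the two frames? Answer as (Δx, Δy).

(1.4, -1.1)

The blue cylinder started near (8.4, 5.6) and ended near (9.8, 4.5).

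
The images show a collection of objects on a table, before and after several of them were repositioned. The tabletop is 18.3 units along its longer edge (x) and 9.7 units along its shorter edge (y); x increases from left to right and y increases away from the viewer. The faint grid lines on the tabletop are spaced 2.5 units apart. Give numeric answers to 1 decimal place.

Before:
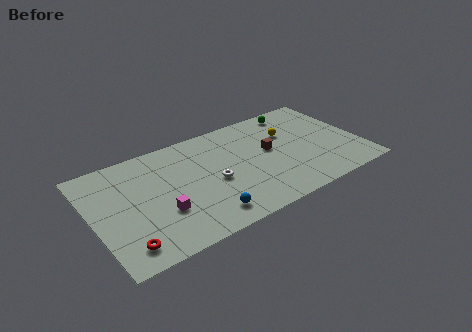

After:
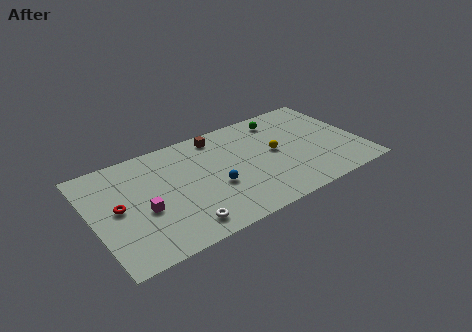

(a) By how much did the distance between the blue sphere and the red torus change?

+1.1

The distance was about 5.4 in the first image and 6.5 in the second, so they moved 1.1 units further apart.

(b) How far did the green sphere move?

1.3

The green sphere was near (14.6, 8.5) before and (13.4, 8.1) after, so it travelled √(1.2² + 0.4²) ≈ 1.3 units.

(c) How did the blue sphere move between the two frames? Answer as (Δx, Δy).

(1.0, 2.2)

From the two frames, the blue sphere sits at roughly (7.1, 1.6) before and (8.1, 3.8) after.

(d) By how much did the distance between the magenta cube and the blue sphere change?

+1.6

Before: roughly 3.2 units apart; after: 4.8. That's 1.6 units further apart.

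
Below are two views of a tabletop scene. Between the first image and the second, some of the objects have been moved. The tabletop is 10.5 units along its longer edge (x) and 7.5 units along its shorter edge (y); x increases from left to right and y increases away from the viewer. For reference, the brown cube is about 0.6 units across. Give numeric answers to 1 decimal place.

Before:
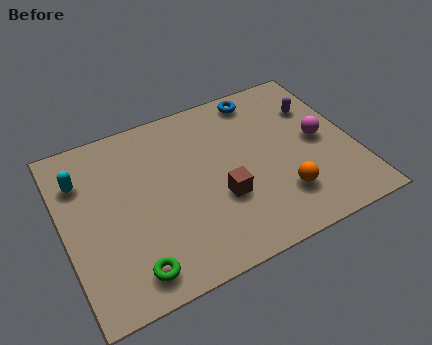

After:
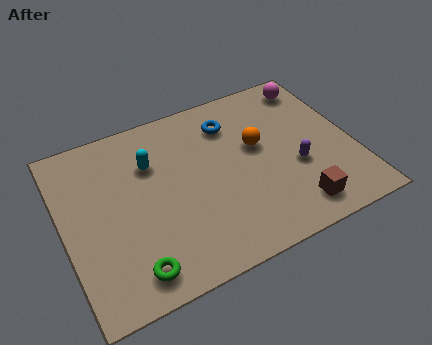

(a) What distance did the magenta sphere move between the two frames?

2.6

The magenta sphere moved from about (9.3, 3.8) to (9.5, 6.4), a distance of √(0.2² + 2.6²) ≈ 2.6.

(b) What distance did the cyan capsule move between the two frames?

2.5

The cyan capsule was near (0.8, 5.5) before and (3.3, 5.2) after, so it travelled √(2.5² + 0.3²) ≈ 2.5 units.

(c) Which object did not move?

the green torus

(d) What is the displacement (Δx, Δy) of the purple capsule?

(-1.1, -2.4)

From the two frames, the purple capsule sits at roughly (9.4, 5.3) before and (8.3, 2.9) after.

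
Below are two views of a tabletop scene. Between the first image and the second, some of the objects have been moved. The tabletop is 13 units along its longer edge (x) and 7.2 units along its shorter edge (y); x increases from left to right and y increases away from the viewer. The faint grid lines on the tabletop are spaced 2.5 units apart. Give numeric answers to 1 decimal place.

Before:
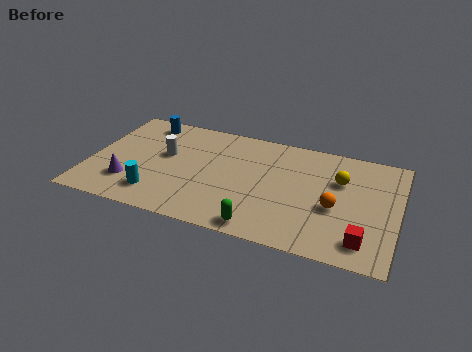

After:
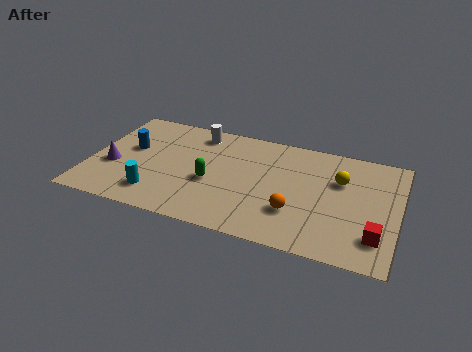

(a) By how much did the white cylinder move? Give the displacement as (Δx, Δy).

(1.2, 1.9)

The white cylinder was at about (3.1, 4.2) and moved to about (4.3, 6.1).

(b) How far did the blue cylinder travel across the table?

2.0

The blue cylinder moved from about (2.0, 6.2) to (1.6, 4.2), a distance of √(0.4² + 2.0²) ≈ 2.0.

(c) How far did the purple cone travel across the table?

1.2

The purple cone moved from about (1.8, 1.9) to (1.0, 2.8), a distance of √(0.8² + 0.9²) ≈ 1.2.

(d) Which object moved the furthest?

the green capsule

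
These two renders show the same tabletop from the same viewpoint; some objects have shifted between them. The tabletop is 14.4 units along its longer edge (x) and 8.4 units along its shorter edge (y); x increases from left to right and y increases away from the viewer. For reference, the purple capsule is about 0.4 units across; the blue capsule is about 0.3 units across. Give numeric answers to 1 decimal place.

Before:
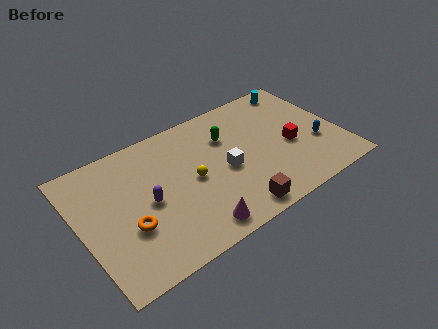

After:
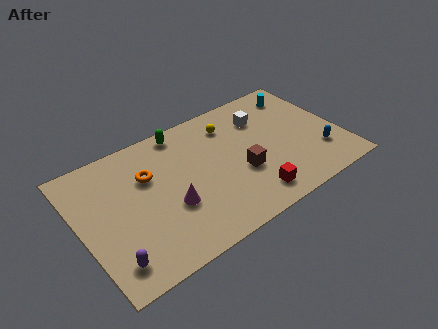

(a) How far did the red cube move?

3.5

The red cube was near (11.6, 3.6) before and (8.9, 1.4) after, so it travelled √(2.7² + 2.2²) ≈ 3.5 units.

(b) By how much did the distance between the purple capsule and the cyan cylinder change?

+3.0

Before: roughly 9.8 units apart; after: 12.8. That's 3.0 units further apart.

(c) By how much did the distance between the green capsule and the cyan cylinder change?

+2.1

Before: roughly 4.6 units apart; after: 6.7. That's 2.1 units further apart.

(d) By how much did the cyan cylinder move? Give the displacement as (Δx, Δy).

(0.0, -0.5)

The cyan cylinder was at about (12.8, 7.4) and moved to about (12.8, 6.9).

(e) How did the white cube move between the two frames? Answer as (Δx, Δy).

(2.6, 2.4)

The white cube started near (7.9, 3.8) and ended near (10.5, 6.2).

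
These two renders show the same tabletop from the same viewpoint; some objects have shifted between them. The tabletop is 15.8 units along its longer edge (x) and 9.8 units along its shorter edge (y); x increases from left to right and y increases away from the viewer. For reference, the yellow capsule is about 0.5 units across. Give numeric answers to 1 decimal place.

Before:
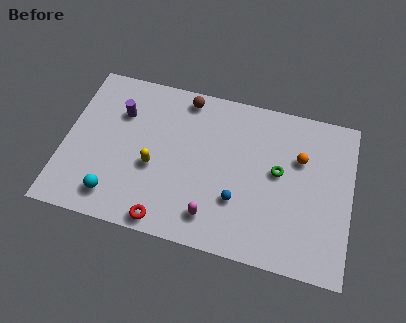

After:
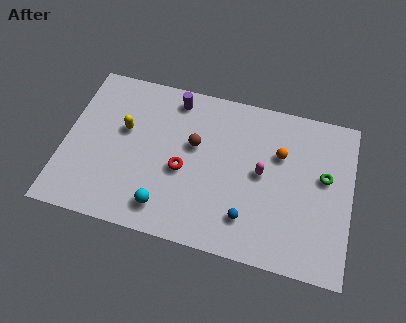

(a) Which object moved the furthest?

the magenta capsule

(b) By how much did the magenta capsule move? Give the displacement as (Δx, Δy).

(2.5, 3.3)

The magenta capsule was at about (8.4, 1.8) and moved to about (10.9, 5.1).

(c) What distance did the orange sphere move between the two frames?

1.1

The orange sphere moved from about (12.9, 6.5) to (11.8, 6.5), a distance of √(1.1² + 0.0²) ≈ 1.1.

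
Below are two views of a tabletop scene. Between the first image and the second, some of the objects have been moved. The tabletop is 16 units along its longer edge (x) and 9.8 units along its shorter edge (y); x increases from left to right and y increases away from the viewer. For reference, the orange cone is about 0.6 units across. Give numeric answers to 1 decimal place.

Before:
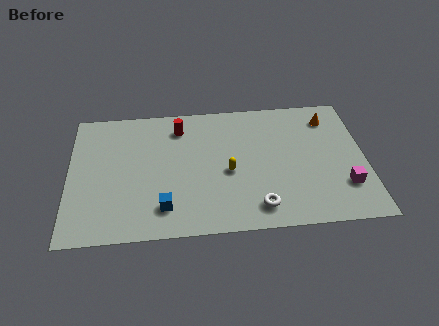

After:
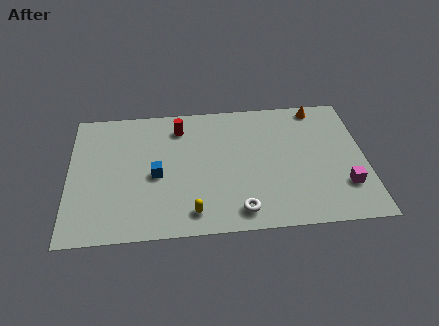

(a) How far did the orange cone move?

1.1

The orange cone was near (14.2, 7.9) before and (13.6, 8.8) after, so it travelled √(0.6² + 0.9²) ≈ 1.1 units.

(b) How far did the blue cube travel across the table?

2.4

The blue cube was near (5.1, 2.0) before and (4.7, 4.4) after, so it travelled √(0.4² + 2.4²) ≈ 2.4 units.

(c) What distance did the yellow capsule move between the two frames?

3.4

The yellow capsule moved from about (8.6, 4.3) to (6.6, 1.5), a distance of √(2.0² + 2.8²) ≈ 3.4.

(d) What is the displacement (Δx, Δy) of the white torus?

(-1.0, -0.2)

From the two frames, the white torus sits at roughly (10.1, 1.6) before and (9.1, 1.4) after.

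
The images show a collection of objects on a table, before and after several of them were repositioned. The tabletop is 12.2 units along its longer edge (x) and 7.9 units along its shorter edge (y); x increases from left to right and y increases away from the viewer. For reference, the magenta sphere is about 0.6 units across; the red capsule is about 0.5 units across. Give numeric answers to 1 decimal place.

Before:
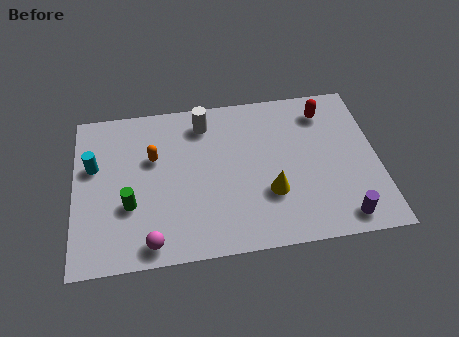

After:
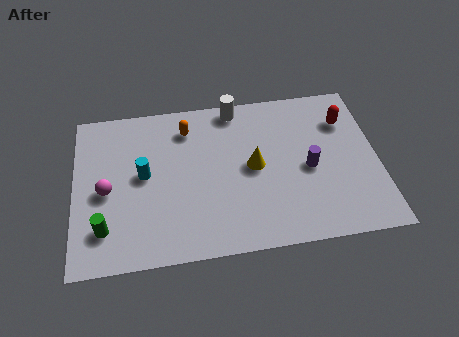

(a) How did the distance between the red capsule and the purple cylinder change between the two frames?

-2.7

The distance was about 5.4 in the first image and 2.7 in the second, so they moved 2.7 units closer together.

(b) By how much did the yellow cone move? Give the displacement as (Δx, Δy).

(-0.6, 1.4)

The yellow cone started near (7.8, 2.6) and ended near (7.2, 4.0).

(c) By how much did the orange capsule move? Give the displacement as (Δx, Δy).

(1.4, 1.3)

The orange capsule was at about (3.2, 5.0) and moved to about (4.6, 6.3).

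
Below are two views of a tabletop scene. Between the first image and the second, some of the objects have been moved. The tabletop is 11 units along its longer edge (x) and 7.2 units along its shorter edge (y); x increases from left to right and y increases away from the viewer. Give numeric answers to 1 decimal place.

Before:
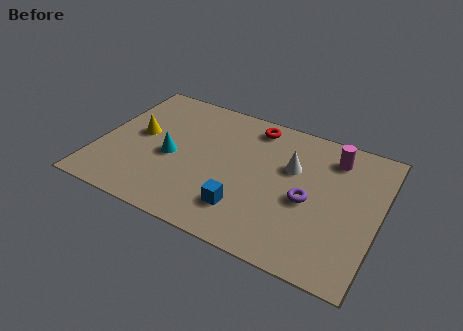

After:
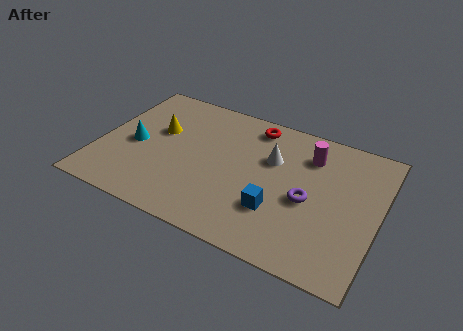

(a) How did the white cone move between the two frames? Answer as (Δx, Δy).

(-0.8, 0.1)

From the two frames, the white cone sits at roughly (7.5, 4.6) before and (6.7, 4.7) after.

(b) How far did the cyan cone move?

1.5

The cyan cone was near (2.9, 3.2) before and (1.4, 3.3) after, so it travelled √(1.5² + 0.1²) ≈ 1.5 units.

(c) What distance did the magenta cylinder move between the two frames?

0.9

From (9.0, 5.8) to (8.1, 5.5), the magenta cylinder covered √(0.9² + 0.3²) ≈ 0.9 units.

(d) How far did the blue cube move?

1.3

The blue cube was near (6.0, 1.7) before and (7.2, 2.2) after, so it travelled √(1.2² + 0.5²) ≈ 1.3 units.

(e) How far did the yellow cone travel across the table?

0.9

The yellow cone moved from about (1.5, 3.9) to (2.2, 4.4), a distance of √(0.7² + 0.5²) ≈ 0.9.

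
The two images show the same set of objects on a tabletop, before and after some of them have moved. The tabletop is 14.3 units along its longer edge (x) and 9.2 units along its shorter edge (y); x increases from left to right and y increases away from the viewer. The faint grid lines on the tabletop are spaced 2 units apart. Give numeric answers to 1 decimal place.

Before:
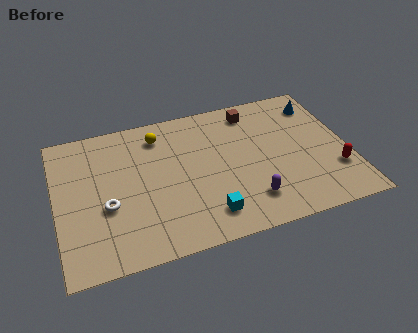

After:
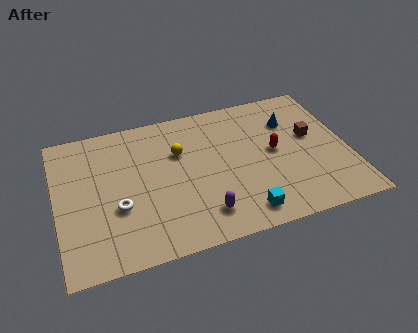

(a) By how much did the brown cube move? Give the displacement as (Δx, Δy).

(2.7, -2.5)

The brown cube was at about (9.9, 7.8) and moved to about (12.6, 5.3).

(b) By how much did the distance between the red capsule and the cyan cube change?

-2.5

They were about 6.5 units apart before and 4.0 after — 2.5 units closer together.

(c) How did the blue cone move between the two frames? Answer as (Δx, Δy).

(-1.5, -0.8)

From the two frames, the blue cone sits at roughly (13.2, 7.4) before and (11.7, 6.6) after.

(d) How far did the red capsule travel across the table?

3.5

The red capsule moved from about (13.5, 2.7) to (10.7, 4.8), a distance of √(2.8² + 2.1²) ≈ 3.5.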